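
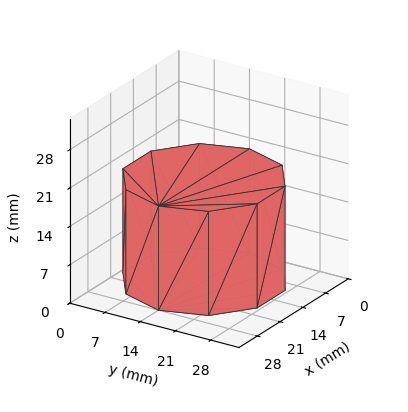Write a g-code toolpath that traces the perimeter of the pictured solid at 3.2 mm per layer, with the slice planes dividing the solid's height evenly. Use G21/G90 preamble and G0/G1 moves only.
Reading the render: the shape is a regular 10-sided prism (a cylinder approximated with 10 flat sides), circumscribed radius ≈ 14 mm, height ≈ 19 mm (dimensions read to the nearest mm from the axis ticks). For the g-code, the solid's height is divided into equal slices at the stated Δz and each level perimeter traced with G1 moves after a G0 lift.

; perimeter-only toolpath
G21 ; units = mm
G90 ; absolute positioning
G28 ; home
; layer 1
G0 Z3.2
G0 X28.0 Y14.0
G1 X25.3 Y22.2
G1 X18.3 Y27.3
G1 X9.7 Y27.3
G1 X2.7 Y22.2
G1 X0.0 Y14.0
G1 X2.7 Y5.8
G1 X9.7 Y0.7
G1 X18.3 Y0.7
G1 X25.3 Y5.8
G1 X28.0 Y14.0
; layer 2
G0 Z6.3
G0 X28.0 Y14.0
G1 X25.3 Y22.2
G1 X18.3 Y27.3
G1 X9.7 Y27.3
G1 X2.7 Y22.2
G1 X0.0 Y14.0
G1 X2.7 Y5.8
G1 X9.7 Y0.7
G1 X18.3 Y0.7
G1 X25.3 Y5.8
G1 X28.0 Y14.0
; layer 3
G0 Z9.5
G0 X28.0 Y14.0
G1 X25.3 Y22.2
G1 X18.3 Y27.3
G1 X9.7 Y27.3
G1 X2.7 Y22.2
G1 X0.0 Y14.0
G1 X2.7 Y5.8
G1 X9.7 Y0.7
G1 X18.3 Y0.7
G1 X25.3 Y5.8
G1 X28.0 Y14.0
; layer 4
G0 Z12.7
G0 X28.0 Y14.0
G1 X25.3 Y22.2
G1 X18.3 Y27.3
G1 X9.7 Y27.3
G1 X2.7 Y22.2
G1 X0.0 Y14.0
G1 X2.7 Y5.8
G1 X9.7 Y0.7
G1 X18.3 Y0.7
G1 X25.3 Y5.8
G1 X28.0 Y14.0
; layer 5
G0 Z15.8
G0 X28.0 Y14.0
G1 X25.3 Y22.2
G1 X18.3 Y27.3
G1 X9.7 Y27.3
G1 X2.7 Y22.2
G1 X0.0 Y14.0
G1 X2.7 Y5.8
G1 X9.7 Y0.7
G1 X18.3 Y0.7
G1 X25.3 Y5.8
G1 X28.0 Y14.0
; layer 6
G0 Z19.0
G0 X28.0 Y14.0
G1 X25.3 Y22.2
G1 X18.3 Y27.3
G1 X9.7 Y27.3
G1 X2.7 Y22.2
G1 X0.0 Y14.0
G1 X2.7 Y5.8
G1 X9.7 Y0.7
G1 X18.3 Y0.7
G1 X25.3 Y5.8
G1 X28.0 Y14.0
M2 ; end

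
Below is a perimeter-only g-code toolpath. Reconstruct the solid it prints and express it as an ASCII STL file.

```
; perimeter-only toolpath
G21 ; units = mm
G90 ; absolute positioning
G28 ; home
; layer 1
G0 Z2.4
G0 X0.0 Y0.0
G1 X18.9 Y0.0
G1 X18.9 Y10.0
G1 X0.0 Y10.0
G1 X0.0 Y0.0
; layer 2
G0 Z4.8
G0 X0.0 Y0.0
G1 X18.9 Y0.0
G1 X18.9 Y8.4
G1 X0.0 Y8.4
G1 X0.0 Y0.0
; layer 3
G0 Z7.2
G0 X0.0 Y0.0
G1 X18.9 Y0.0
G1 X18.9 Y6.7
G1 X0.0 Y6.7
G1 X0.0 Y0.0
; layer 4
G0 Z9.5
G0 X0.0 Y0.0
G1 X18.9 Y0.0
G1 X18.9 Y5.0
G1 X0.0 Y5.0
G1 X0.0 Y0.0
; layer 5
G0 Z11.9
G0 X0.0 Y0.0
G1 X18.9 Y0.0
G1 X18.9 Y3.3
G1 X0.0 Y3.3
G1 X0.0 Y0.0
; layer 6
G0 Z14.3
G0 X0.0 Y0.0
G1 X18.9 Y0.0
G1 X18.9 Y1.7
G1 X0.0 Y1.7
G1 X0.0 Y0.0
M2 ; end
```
solid part
  facet normal 0.0000 0.0000 -1.0000
    outer loop
      vertex 18.9 11.7 0.0
      vertex 18.9 0.0 0.0
      vertex 0.0 0.0 0.0
    endloop
  endfacet
  facet normal 0.0000 0.0000 -1.0000
    outer loop
      vertex 0.0 11.7 0.0
      vertex 18.9 11.7 0.0
      vertex 0.0 0.0 0.0
    endloop
  endfacet
  facet normal 0.0000 -1.0000 0.0000
    outer loop
      vertex 0.0 0.0 0.0
      vertex 18.9 0.0 0.0
      vertex 18.9 0.0 16.7
    endloop
  endfacet
  facet normal 0.0000 -1.0000 0.0000
    outer loop
      vertex 0.0 0.0 0.0
      vertex 18.9 0.0 16.7
      vertex 0.0 0.0 16.7
    endloop
  endfacet
  facet normal 0.0000 0.8190 0.5738
    outer loop
      vertex 0.0 0.0 16.7
      vertex 18.9 0.0 16.7
      vertex 18.9 11.7 0.0
    endloop
  endfacet
  facet normal 0.0000 0.8190 0.5738
    outer loop
      vertex 0.0 0.0 16.7
      vertex 18.9 11.7 0.0
      vertex 0.0 11.7 0.0
    endloop
  endfacet
  facet normal -1.0000 0.0000 0.0000
    outer loop
      vertex 0.0 0.0 16.7
      vertex 0.0 11.7 0.0
      vertex 0.0 0.0 0.0
    endloop
  endfacet
  facet normal 1.0000 0.0000 0.0000
    outer loop
      vertex 18.9 0.0 0.0
      vertex 18.9 11.7 0.0
      vertex 18.9 0.0 16.7
    endloop
  endfacet
endsolid part

The G0 Z moves step by Δz≈2.4 mm. The G1 loops shrink linearly with z, so the solid tapers from its base footprint up to z≈16.7. Closing with a flat bottom cap and the tapered top and triangulating gives 8 facets — a wedge (ramp): 18.9 × 11.7 mm base, rising to 16.7 mm along the y=0 edge and sloping linearly to z=0 at y=11.7.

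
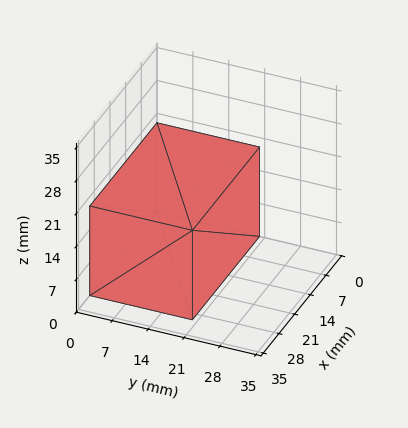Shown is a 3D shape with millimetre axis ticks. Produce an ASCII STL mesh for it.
Reading the render: the shape is a rectangular box, roughly 30 × 20 mm footprint and 19 mm tall (dimensions read to the nearest mm from the axis ticks). For the STL, each face is triangulated and given an outward normal.

solid part
  facet normal 0.0000 0.0000 -1.0000
    outer loop
      vertex 30.00 20.00 0.00
      vertex 30.00 0.00 0.00
      vertex 0.00 0.00 0.00
    endloop
  endfacet
  facet normal 0.0000 0.0000 -1.0000
    outer loop
      vertex 0.00 20.00 0.00
      vertex 30.00 20.00 0.00
      vertex 0.00 0.00 0.00
    endloop
  endfacet
  facet normal 0.0000 0.0000 1.0000
    outer loop
      vertex 0.00 0.00 19.00
      vertex 30.00 0.00 19.00
      vertex 30.00 20.00 19.00
    endloop
  endfacet
  facet normal 0.0000 0.0000 1.0000
    outer loop
      vertex 0.00 0.00 19.00
      vertex 30.00 20.00 19.00
      vertex 0.00 20.00 19.00
    endloop
  endfacet
  facet normal 0.0000 -1.0000 0.0000
    outer loop
      vertex 0.00 0.00 0.00
      vertex 30.00 0.00 0.00
      vertex 30.00 0.00 19.00
    endloop
  endfacet
  facet normal 0.0000 -1.0000 0.0000
    outer loop
      vertex 0.00 0.00 0.00
      vertex 30.00 0.00 19.00
      vertex 0.00 0.00 19.00
    endloop
  endfacet
  facet normal 0.0000 1.0000 0.0000
    outer loop
      vertex 30.00 20.00 19.00
      vertex 30.00 20.00 0.00
      vertex 0.00 20.00 0.00
    endloop
  endfacet
  facet normal 0.0000 1.0000 0.0000
    outer loop
      vertex 0.00 20.00 19.00
      vertex 30.00 20.00 19.00
      vertex 0.00 20.00 0.00
    endloop
  endfacet
  facet normal -1.0000 0.0000 0.0000
    outer loop
      vertex 0.00 20.00 19.00
      vertex 0.00 20.00 0.00
      vertex 0.00 0.00 0.00
    endloop
  endfacet
  facet normal -1.0000 0.0000 0.0000
    outer loop
      vertex 0.00 0.00 19.00
      vertex 0.00 20.00 19.00
      vertex 0.00 0.00 0.00
    endloop
  endfacet
  facet normal 1.0000 0.0000 0.0000
    outer loop
      vertex 30.00 0.00 0.00
      vertex 30.00 20.00 0.00
      vertex 30.00 20.00 19.00
    endloop
  endfacet
  facet normal 1.0000 0.0000 0.0000
    outer loop
      vertex 30.00 0.00 0.00
      vertex 30.00 20.00 19.00
      vertex 30.00 0.00 19.00
    endloop
  endfacet
endsolid part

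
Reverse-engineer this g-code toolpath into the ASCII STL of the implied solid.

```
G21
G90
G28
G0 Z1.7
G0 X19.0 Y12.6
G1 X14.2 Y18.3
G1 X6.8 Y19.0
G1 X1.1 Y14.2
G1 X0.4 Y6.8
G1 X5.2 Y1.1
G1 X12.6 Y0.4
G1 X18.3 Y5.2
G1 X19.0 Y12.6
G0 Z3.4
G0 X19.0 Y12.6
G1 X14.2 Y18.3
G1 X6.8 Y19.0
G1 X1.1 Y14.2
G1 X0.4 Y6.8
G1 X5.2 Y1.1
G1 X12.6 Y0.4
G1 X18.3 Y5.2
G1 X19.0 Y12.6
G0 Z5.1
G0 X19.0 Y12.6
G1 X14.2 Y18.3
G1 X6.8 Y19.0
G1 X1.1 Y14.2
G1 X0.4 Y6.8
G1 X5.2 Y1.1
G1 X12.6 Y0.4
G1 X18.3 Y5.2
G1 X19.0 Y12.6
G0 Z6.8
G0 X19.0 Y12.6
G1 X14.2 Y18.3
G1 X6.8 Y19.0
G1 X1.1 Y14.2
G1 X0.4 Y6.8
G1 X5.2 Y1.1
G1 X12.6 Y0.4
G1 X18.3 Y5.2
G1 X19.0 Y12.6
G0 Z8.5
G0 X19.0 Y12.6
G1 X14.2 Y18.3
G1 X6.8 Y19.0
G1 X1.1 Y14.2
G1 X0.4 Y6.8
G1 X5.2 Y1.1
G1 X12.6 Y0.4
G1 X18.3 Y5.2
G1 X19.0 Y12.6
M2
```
solid part
  facet normal 0.0000 0.0000 -1.0000
    outer loop
      vertex 6.8 19.0 0.0
      vertex 14.2 18.3 0.0
      vertex 19.0 12.6 0.0
    endloop
  endfacet
  facet normal 0.0000 0.0000 -1.0000
    outer loop
      vertex 1.1 14.2 0.0
      vertex 6.8 19.0 0.0
      vertex 19.0 12.6 0.0
    endloop
  endfacet
  facet normal 0.0000 0.0000 -1.0000
    outer loop
      vertex 0.4 6.8 0.0
      vertex 1.1 14.2 0.0
      vertex 19.0 12.6 0.0
    endloop
  endfacet
  facet normal 0.0000 0.0000 -1.0000
    outer loop
      vertex 5.2 1.1 0.0
      vertex 0.4 6.8 0.0
      vertex 19.0 12.6 0.0
    endloop
  endfacet
  facet normal 0.0000 0.0000 -1.0000
    outer loop
      vertex 12.6 0.4 0.0
      vertex 5.2 1.1 0.0
      vertex 19.0 12.6 0.0
    endloop
  endfacet
  facet normal 0.0000 0.0000 -1.0000
    outer loop
      vertex 18.3 5.2 0.0
      vertex 12.6 0.4 0.0
      vertex 19.0 12.6 0.0
    endloop
  endfacet
  facet normal 0.0000 0.0000 1.0000
    outer loop
      vertex 19.0 12.6 8.5
      vertex 14.2 18.3 8.5
      vertex 6.8 19.0 8.5
    endloop
  endfacet
  facet normal 0.0000 0.0000 1.0000
    outer loop
      vertex 19.0 12.6 8.5
      vertex 6.8 19.0 8.5
      vertex 1.1 14.2 8.5
    endloop
  endfacet
  facet normal 0.0000 0.0000 1.0000
    outer loop
      vertex 19.0 12.6 8.5
      vertex 1.1 14.2 8.5
      vertex 0.4 6.8 8.5
    endloop
  endfacet
  facet normal 0.0000 0.0000 1.0000
    outer loop
      vertex 19.0 12.6 8.5
      vertex 0.4 6.8 8.5
      vertex 5.2 1.1 8.5
    endloop
  endfacet
  facet normal 0.0000 0.0000 1.0000
    outer loop
      vertex 19.0 12.6 8.5
      vertex 5.2 1.1 8.5
      vertex 12.6 0.4 8.5
    endloop
  endfacet
  facet normal 0.0000 0.0000 1.0000
    outer loop
      vertex 19.0 12.6 8.5
      vertex 12.6 0.4 8.5
      vertex 18.3 5.2 8.5
    endloop
  endfacet
  facet normal 0.7649 0.6441 0.0000
    outer loop
      vertex 19.0 12.6 0.0
      vertex 14.2 18.3 0.0
      vertex 14.2 18.3 8.5
    endloop
  endfacet
  facet normal 0.7649 0.6441 0.0000
    outer loop
      vertex 19.0 12.6 0.0
      vertex 14.2 18.3 8.5
      vertex 19.0 12.6 8.5
    endloop
  endfacet
  facet normal 0.0942 0.9956 0.0000
    outer loop
      vertex 14.2 18.3 0.0
      vertex 6.8 19.0 0.0
      vertex 6.8 19.0 8.5
    endloop
  endfacet
  facet normal 0.0942 0.9956 0.0000
    outer loop
      vertex 14.2 18.3 0.0
      vertex 6.8 19.0 8.5
      vertex 14.2 18.3 8.5
    endloop
  endfacet
  facet normal -0.6441 0.7649 0.0000
    outer loop
      vertex 6.8 19.0 0.0
      vertex 1.1 14.2 0.0
      vertex 1.1 14.2 8.5
    endloop
  endfacet
  facet normal -0.6441 0.7649 0.0000
    outer loop
      vertex 6.8 19.0 0.0
      vertex 1.1 14.2 8.5
      vertex 6.8 19.0 8.5
    endloop
  endfacet
  facet normal -0.9956 0.0942 0.0000
    outer loop
      vertex 1.1 14.2 0.0
      vertex 0.4 6.8 0.0
      vertex 0.4 6.8 8.5
    endloop
  endfacet
  facet normal -0.9956 0.0942 0.0000
    outer loop
      vertex 1.1 14.2 0.0
      vertex 0.4 6.8 8.5
      vertex 1.1 14.2 8.5
    endloop
  endfacet
  facet normal -0.7649 -0.6441 0.0000
    outer loop
      vertex 0.4 6.8 0.0
      vertex 5.2 1.1 0.0
      vertex 5.2 1.1 8.5
    endloop
  endfacet
  facet normal -0.7649 -0.6441 0.0000
    outer loop
      vertex 0.4 6.8 0.0
      vertex 5.2 1.1 8.5
      vertex 0.4 6.8 8.5
    endloop
  endfacet
  facet normal -0.0942 -0.9956 0.0000
    outer loop
      vertex 5.2 1.1 0.0
      vertex 12.6 0.4 0.0
      vertex 12.6 0.4 8.5
    endloop
  endfacet
  facet normal -0.0942 -0.9956 0.0000
    outer loop
      vertex 5.2 1.1 0.0
      vertex 12.6 0.4 8.5
      vertex 5.2 1.1 8.5
    endloop
  endfacet
  facet normal 0.6441 -0.7649 0.0000
    outer loop
      vertex 12.6 0.4 0.0
      vertex 18.3 5.2 0.0
      vertex 18.3 5.2 8.5
    endloop
  endfacet
  facet normal 0.6441 -0.7649 0.0000
    outer loop
      vertex 12.6 0.4 0.0
      vertex 18.3 5.2 8.5
      vertex 12.6 0.4 8.5
    endloop
  endfacet
  facet normal 0.9956 -0.0942 0.0000
    outer loop
      vertex 18.3 5.2 0.0
      vertex 19.0 12.6 0.0
      vertex 19.0 12.6 8.5
    endloop
  endfacet
  facet normal 0.9956 -0.0942 0.0000
    outer loop
      vertex 18.3 5.2 0.0
      vertex 19.0 12.6 8.5
      vertex 18.3 5.2 8.5
    endloop
  endfacet
endsolid part

The G0 Z moves step by Δz≈1.7 mm. Every layer's G1 loop is the same polygon, so the solid is a straight extrusion of it from z=0 to z≈8.5. Closing with flat bottom and top caps and triangulating gives 28 facets — a regular 8-sided prism (a cylinder approximated with 8 flat sides), circumscribed radius ≈ 9.7 mm, height ≈ 8.5 mm.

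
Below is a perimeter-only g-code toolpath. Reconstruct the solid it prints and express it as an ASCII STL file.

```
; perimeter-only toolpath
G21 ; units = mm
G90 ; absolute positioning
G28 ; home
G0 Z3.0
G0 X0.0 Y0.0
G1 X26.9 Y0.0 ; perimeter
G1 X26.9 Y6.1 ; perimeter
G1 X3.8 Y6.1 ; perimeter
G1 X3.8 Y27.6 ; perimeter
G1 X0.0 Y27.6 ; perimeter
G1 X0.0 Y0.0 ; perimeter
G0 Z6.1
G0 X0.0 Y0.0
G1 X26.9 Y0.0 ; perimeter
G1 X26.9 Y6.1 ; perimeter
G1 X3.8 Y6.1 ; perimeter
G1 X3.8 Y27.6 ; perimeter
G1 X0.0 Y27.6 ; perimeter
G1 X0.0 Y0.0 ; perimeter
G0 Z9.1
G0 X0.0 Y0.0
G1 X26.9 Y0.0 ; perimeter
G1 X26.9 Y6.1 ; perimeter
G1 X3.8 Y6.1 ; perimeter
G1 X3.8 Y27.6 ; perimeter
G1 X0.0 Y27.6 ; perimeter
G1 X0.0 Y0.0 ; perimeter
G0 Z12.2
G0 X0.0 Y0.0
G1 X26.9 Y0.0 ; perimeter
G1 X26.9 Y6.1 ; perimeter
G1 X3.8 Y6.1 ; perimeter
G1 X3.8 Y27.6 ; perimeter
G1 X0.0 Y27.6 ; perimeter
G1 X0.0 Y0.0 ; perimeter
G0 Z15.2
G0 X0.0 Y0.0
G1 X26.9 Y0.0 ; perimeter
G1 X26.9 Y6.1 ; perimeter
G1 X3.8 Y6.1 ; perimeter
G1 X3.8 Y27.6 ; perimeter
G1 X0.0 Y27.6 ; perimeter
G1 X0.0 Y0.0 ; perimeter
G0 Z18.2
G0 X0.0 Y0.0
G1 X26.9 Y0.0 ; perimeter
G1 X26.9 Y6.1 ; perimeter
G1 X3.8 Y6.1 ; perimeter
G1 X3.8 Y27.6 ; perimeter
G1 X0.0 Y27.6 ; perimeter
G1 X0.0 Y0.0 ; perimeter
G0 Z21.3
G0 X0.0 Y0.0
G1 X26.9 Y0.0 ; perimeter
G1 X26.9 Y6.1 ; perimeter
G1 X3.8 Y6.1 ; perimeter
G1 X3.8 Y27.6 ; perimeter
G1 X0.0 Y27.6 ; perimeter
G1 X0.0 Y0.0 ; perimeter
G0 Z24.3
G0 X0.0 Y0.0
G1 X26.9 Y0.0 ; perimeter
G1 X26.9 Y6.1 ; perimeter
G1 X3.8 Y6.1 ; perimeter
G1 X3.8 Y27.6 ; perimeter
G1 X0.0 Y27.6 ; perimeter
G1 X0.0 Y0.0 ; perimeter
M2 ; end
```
solid part
  facet normal 0.0000 0.0000 -1.0000
    outer loop
      vertex 26.9 6.1 0.0
      vertex 26.9 0.0 0.0
      vertex 0.0 0.0 0.0
    endloop
  endfacet
  facet normal 0.0000 0.0000 -1.0000
    outer loop
      vertex 3.8 6.1 0.0
      vertex 26.9 6.1 0.0
      vertex 0.0 0.0 0.0
    endloop
  endfacet
  facet normal 0.0000 0.0000 -1.0000
    outer loop
      vertex 3.8 27.6 0.0
      vertex 3.8 6.1 0.0
      vertex 0.0 0.0 0.0
    endloop
  endfacet
  facet normal 0.0000 0.0000 -1.0000
    outer loop
      vertex 0.0 27.6 0.0
      vertex 3.8 27.6 0.0
      vertex 0.0 0.0 0.0
    endloop
  endfacet
  facet normal 0.0000 0.0000 1.0000
    outer loop
      vertex 0.0 0.0 24.3
      vertex 26.9 0.0 24.3
      vertex 26.9 6.1 24.3
    endloop
  endfacet
  facet normal 0.0000 0.0000 1.0000
    outer loop
      vertex 0.0 0.0 24.3
      vertex 26.9 6.1 24.3
      vertex 3.8 6.1 24.3
    endloop
  endfacet
  facet normal 0.0000 0.0000 1.0000
    outer loop
      vertex 0.0 0.0 24.3
      vertex 3.8 6.1 24.3
      vertex 3.8 27.6 24.3
    endloop
  endfacet
  facet normal 0.0000 0.0000 1.0000
    outer loop
      vertex 0.0 0.0 24.3
      vertex 3.8 27.6 24.3
      vertex 0.0 27.6 24.3
    endloop
  endfacet
  facet normal 0.0000 -1.0000 0.0000
    outer loop
      vertex 0.0 0.0 0.0
      vertex 26.9 0.0 0.0
      vertex 26.9 0.0 24.3
    endloop
  endfacet
  facet normal 0.0000 -1.0000 0.0000
    outer loop
      vertex 0.0 0.0 0.0
      vertex 26.9 0.0 24.3
      vertex 0.0 0.0 24.3
    endloop
  endfacet
  facet normal 1.0000 0.0000 0.0000
    outer loop
      vertex 26.9 0.0 0.0
      vertex 26.9 6.1 0.0
      vertex 26.9 6.1 24.3
    endloop
  endfacet
  facet normal 1.0000 0.0000 0.0000
    outer loop
      vertex 26.9 0.0 0.0
      vertex 26.9 6.1 24.3
      vertex 26.9 0.0 24.3
    endloop
  endfacet
  facet normal 0.0000 1.0000 0.0000
    outer loop
      vertex 26.9 6.1 0.0
      vertex 3.8 6.1 0.0
      vertex 3.8 6.1 24.3
    endloop
  endfacet
  facet normal 0.0000 1.0000 0.0000
    outer loop
      vertex 26.9 6.1 0.0
      vertex 3.8 6.1 24.3
      vertex 26.9 6.1 24.3
    endloop
  endfacet
  facet normal 1.0000 0.0000 0.0000
    outer loop
      vertex 3.8 6.1 0.0
      vertex 3.8 27.6 0.0
      vertex 3.8 27.6 24.3
    endloop
  endfacet
  facet normal 1.0000 0.0000 0.0000
    outer loop
      vertex 3.8 6.1 0.0
      vertex 3.8 27.6 24.3
      vertex 3.8 6.1 24.3
    endloop
  endfacet
  facet normal 0.0000 1.0000 0.0000
    outer loop
      vertex 3.8 27.6 0.0
      vertex 0.0 27.6 0.0
      vertex 0.0 27.6 24.3
    endloop
  endfacet
  facet normal 0.0000 1.0000 0.0000
    outer loop
      vertex 3.8 27.6 0.0
      vertex 0.0 27.6 24.3
      vertex 3.8 27.6 24.3
    endloop
  endfacet
  facet normal -1.0000 0.0000 0.0000
    outer loop
      vertex 0.0 27.6 0.0
      vertex 0.0 0.0 0.0
      vertex 0.0 0.0 24.3
    endloop
  endfacet
  facet normal -1.0000 0.0000 0.0000
    outer loop
      vertex 0.0 27.6 0.0
      vertex 0.0 0.0 24.3
      vertex 0.0 27.6 24.3
    endloop
  endfacet
endsolid part

The G0 Z moves step by Δz≈3.0 mm. Every layer's G1 loop is the same polygon, so the solid is a straight extrusion of it from z=0 to z≈24.3. Closing with flat bottom and top caps and triangulating gives 20 facets — an L-shaped prism: outer 26.9 × 27.6 mm, arm thicknesses ≈ 6.1 mm (horizontal) and 3.8 mm (vertical), extruded 24.3 mm in z.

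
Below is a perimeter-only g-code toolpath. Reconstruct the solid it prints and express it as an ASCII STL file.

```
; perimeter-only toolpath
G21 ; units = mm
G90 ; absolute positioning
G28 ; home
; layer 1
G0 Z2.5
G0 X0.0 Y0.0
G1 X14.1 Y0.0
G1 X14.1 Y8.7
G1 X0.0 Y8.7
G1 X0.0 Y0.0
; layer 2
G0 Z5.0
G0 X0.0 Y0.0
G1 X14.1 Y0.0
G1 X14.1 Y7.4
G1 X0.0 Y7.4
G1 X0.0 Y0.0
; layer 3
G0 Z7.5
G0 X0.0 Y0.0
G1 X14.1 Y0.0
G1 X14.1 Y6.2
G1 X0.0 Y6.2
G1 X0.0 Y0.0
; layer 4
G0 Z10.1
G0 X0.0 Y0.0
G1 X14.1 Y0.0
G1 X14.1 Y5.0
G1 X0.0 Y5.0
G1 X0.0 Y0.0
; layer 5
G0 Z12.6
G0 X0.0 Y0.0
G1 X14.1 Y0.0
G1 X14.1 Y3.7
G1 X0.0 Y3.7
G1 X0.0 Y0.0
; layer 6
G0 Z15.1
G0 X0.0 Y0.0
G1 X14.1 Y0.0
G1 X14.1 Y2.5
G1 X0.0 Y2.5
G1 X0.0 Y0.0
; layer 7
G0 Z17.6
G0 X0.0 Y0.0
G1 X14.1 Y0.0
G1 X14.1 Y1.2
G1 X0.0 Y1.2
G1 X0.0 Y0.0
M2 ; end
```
solid part
  facet normal 0.0000 0.0000 -1.0000
    outer loop
      vertex 14.1 9.9 0.0
      vertex 14.1 0.0 0.0
      vertex 0.0 0.0 0.0
    endloop
  endfacet
  facet normal 0.0000 0.0000 -1.0000
    outer loop
      vertex 0.0 9.9 0.0
      vertex 14.1 9.9 0.0
      vertex 0.0 0.0 0.0
    endloop
  endfacet
  facet normal 0.0000 -1.0000 0.0000
    outer loop
      vertex 0.0 0.0 0.0
      vertex 14.1 0.0 0.0
      vertex 14.1 0.0 20.1
    endloop
  endfacet
  facet normal 0.0000 -1.0000 0.0000
    outer loop
      vertex 0.0 0.0 0.0
      vertex 14.1 0.0 20.1
      vertex 0.0 0.0 20.1
    endloop
  endfacet
  facet normal 0.0000 0.8971 0.4418
    outer loop
      vertex 0.0 0.0 20.1
      vertex 14.1 0.0 20.1
      vertex 14.1 9.9 0.0
    endloop
  endfacet
  facet normal 0.0000 0.8971 0.4418
    outer loop
      vertex 0.0 0.0 20.1
      vertex 14.1 9.9 0.0
      vertex 0.0 9.9 0.0
    endloop
  endfacet
  facet normal -1.0000 0.0000 0.0000
    outer loop
      vertex 0.0 0.0 20.1
      vertex 0.0 9.9 0.0
      vertex 0.0 0.0 0.0
    endloop
  endfacet
  facet normal 1.0000 0.0000 0.0000
    outer loop
      vertex 14.1 0.0 0.0
      vertex 14.1 9.9 0.0
      vertex 14.1 0.0 20.1
    endloop
  endfacet
endsolid part

The G0 Z moves step by Δz≈2.5 mm. The G1 loops shrink linearly with z, so the solid tapers from its base footprint up to z≈20.1. Closing with a flat bottom cap and the tapered top and triangulating gives 8 facets — a wedge (ramp): 14.1 × 9.9 mm base, rising to 20.1 mm along the y=0 edge and sloping linearly to z=0 at y=9.9.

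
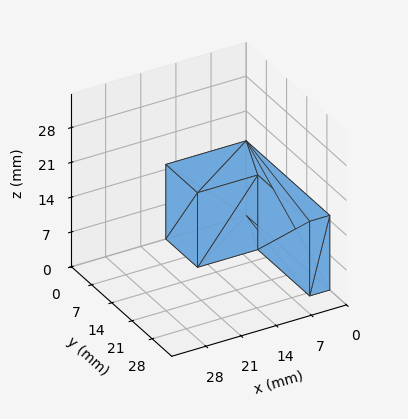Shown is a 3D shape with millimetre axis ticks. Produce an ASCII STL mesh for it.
Reading the render: the shape is an L-shaped prism: outer 16 × 29 mm, arm thicknesses ≈ 11 mm (horizontal) and 4 mm (vertical), extruded 15 mm in z (dimensions read to the nearest mm from the axis ticks). For the STL, each face is triangulated and given an outward normal.

solid part
  facet normal 0.0000 0.0000 -1.0000
    outer loop
      vertex 16.0 11.0 0.0
      vertex 16.0 0.0 0.0
      vertex 0.0 0.0 0.0
    endloop
  endfacet
  facet normal 0.0000 0.0000 -1.0000
    outer loop
      vertex 4.0 11.0 0.0
      vertex 16.0 11.0 0.0
      vertex 0.0 0.0 0.0
    endloop
  endfacet
  facet normal 0.0000 0.0000 -1.0000
    outer loop
      vertex 4.0 29.0 0.0
      vertex 4.0 11.0 0.0
      vertex 0.0 0.0 0.0
    endloop
  endfacet
  facet normal 0.0000 0.0000 -1.0000
    outer loop
      vertex 0.0 29.0 0.0
      vertex 4.0 29.0 0.0
      vertex 0.0 0.0 0.0
    endloop
  endfacet
  facet normal 0.0000 0.0000 1.0000
    outer loop
      vertex 0.0 0.0 15.0
      vertex 16.0 0.0 15.0
      vertex 16.0 11.0 15.0
    endloop
  endfacet
  facet normal 0.0000 0.0000 1.0000
    outer loop
      vertex 0.0 0.0 15.0
      vertex 16.0 11.0 15.0
      vertex 4.0 11.0 15.0
    endloop
  endfacet
  facet normal 0.0000 0.0000 1.0000
    outer loop
      vertex 0.0 0.0 15.0
      vertex 4.0 11.0 15.0
      vertex 4.0 29.0 15.0
    endloop
  endfacet
  facet normal 0.0000 0.0000 1.0000
    outer loop
      vertex 0.0 0.0 15.0
      vertex 4.0 29.0 15.0
      vertex 0.0 29.0 15.0
    endloop
  endfacet
  facet normal 0.0000 -1.0000 0.0000
    outer loop
      vertex 0.0 0.0 0.0
      vertex 16.0 0.0 0.0
      vertex 16.0 0.0 15.0
    endloop
  endfacet
  facet normal 0.0000 -1.0000 0.0000
    outer loop
      vertex 0.0 0.0 0.0
      vertex 16.0 0.0 15.0
      vertex 0.0 0.0 15.0
    endloop
  endfacet
  facet normal 1.0000 0.0000 0.0000
    outer loop
      vertex 16.0 0.0 0.0
      vertex 16.0 11.0 0.0
      vertex 16.0 11.0 15.0
    endloop
  endfacet
  facet normal 1.0000 0.0000 0.0000
    outer loop
      vertex 16.0 0.0 0.0
      vertex 16.0 11.0 15.0
      vertex 16.0 0.0 15.0
    endloop
  endfacet
  facet normal 0.0000 1.0000 0.0000
    outer loop
      vertex 16.0 11.0 0.0
      vertex 4.0 11.0 0.0
      vertex 4.0 11.0 15.0
    endloop
  endfacet
  facet normal 0.0000 1.0000 0.0000
    outer loop
      vertex 16.0 11.0 0.0
      vertex 4.0 11.0 15.0
      vertex 16.0 11.0 15.0
    endloop
  endfacet
  facet normal 1.0000 0.0000 0.0000
    outer loop
      vertex 4.0 11.0 0.0
      vertex 4.0 29.0 0.0
      vertex 4.0 29.0 15.0
    endloop
  endfacet
  facet normal 1.0000 0.0000 0.0000
    outer loop
      vertex 4.0 11.0 0.0
      vertex 4.0 29.0 15.0
      vertex 4.0 11.0 15.0
    endloop
  endfacet
  facet normal 0.0000 1.0000 0.0000
    outer loop
      vertex 4.0 29.0 0.0
      vertex 0.0 29.0 0.0
      vertex 0.0 29.0 15.0
    endloop
  endfacet
  facet normal 0.0000 1.0000 0.0000
    outer loop
      vertex 4.0 29.0 0.0
      vertex 0.0 29.0 15.0
      vertex 4.0 29.0 15.0
    endloop
  endfacet
  facet normal -1.0000 0.0000 0.0000
    outer loop
      vertex 0.0 29.0 0.0
      vertex 0.0 0.0 0.0
      vertex 0.0 0.0 15.0
    endloop
  endfacet
  facet normal -1.0000 0.0000 0.0000
    outer loop
      vertex 0.0 29.0 0.0
      vertex 0.0 0.0 15.0
      vertex 0.0 29.0 15.0
    endloop
  endfacet
endsolid part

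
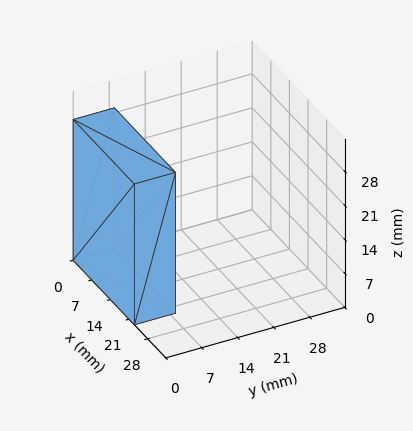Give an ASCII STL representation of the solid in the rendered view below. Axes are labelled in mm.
Reading the render: the shape is a rectangular box, roughly 23 × 8 mm footprint and 29 mm tall (dimensions read to the nearest mm from the axis ticks). For the STL, each face is triangulated and given an outward normal.

solid part
  facet normal 0.0000 0.0000 -1.0000
    outer loop
      vertex 23.00 8.00 0.00
      vertex 23.00 0.00 0.00
      vertex 0.00 0.00 0.00
    endloop
  endfacet
  facet normal 0.0000 0.0000 -1.0000
    outer loop
      vertex 0.00 8.00 0.00
      vertex 23.00 8.00 0.00
      vertex 0.00 0.00 0.00
    endloop
  endfacet
  facet normal 0.0000 0.0000 1.0000
    outer loop
      vertex 0.00 0.00 29.00
      vertex 23.00 0.00 29.00
      vertex 23.00 8.00 29.00
    endloop
  endfacet
  facet normal 0.0000 0.0000 1.0000
    outer loop
      vertex 0.00 0.00 29.00
      vertex 23.00 8.00 29.00
      vertex 0.00 8.00 29.00
    endloop
  endfacet
  facet normal 0.0000 -1.0000 0.0000
    outer loop
      vertex 0.00 0.00 0.00
      vertex 23.00 0.00 0.00
      vertex 23.00 0.00 29.00
    endloop
  endfacet
  facet normal 0.0000 -1.0000 0.0000
    outer loop
      vertex 0.00 0.00 0.00
      vertex 23.00 0.00 29.00
      vertex 0.00 0.00 29.00
    endloop
  endfacet
  facet normal 0.0000 1.0000 0.0000
    outer loop
      vertex 23.00 8.00 29.00
      vertex 23.00 8.00 0.00
      vertex 0.00 8.00 0.00
    endloop
  endfacet
  facet normal 0.0000 1.0000 0.0000
    outer loop
      vertex 0.00 8.00 29.00
      vertex 23.00 8.00 29.00
      vertex 0.00 8.00 0.00
    endloop
  endfacet
  facet normal -1.0000 0.0000 0.0000
    outer loop
      vertex 0.00 8.00 29.00
      vertex 0.00 8.00 0.00
      vertex 0.00 0.00 0.00
    endloop
  endfacet
  facet normal -1.0000 0.0000 0.0000
    outer loop
      vertex 0.00 0.00 29.00
      vertex 0.00 8.00 29.00
      vertex 0.00 0.00 0.00
    endloop
  endfacet
  facet normal 1.0000 0.0000 0.0000
    outer loop
      vertex 23.00 0.00 0.00
      vertex 23.00 8.00 0.00
      vertex 23.00 8.00 29.00
    endloop
  endfacet
  facet normal 1.0000 0.0000 0.0000
    outer loop
      vertex 23.00 0.00 0.00
      vertex 23.00 8.00 29.00
      vertex 23.00 0.00 29.00
    endloop
  endfacet
endsolid part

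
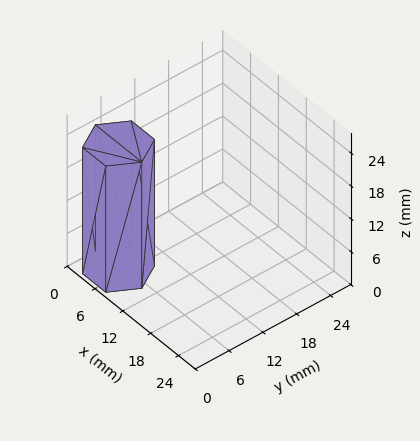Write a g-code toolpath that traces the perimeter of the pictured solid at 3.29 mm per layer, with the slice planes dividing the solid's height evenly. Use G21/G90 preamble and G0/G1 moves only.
Reading the render: the shape is a regular 6-sided prism (a cylinder approximated with 6 flat sides), circumscribed radius ≈ 5 mm, height ≈ 23 mm (dimensions read to the nearest mm from the axis ticks). For the g-code, the solid's height is divided into equal slices at the stated Δz and each level perimeter traced with G1 moves after a G0 lift.

; perimeter-only toolpath
G21 ; units = mm
G90 ; absolute positioning
G28 ; home
; layer 1
G0 Z3.29
G0 X10.00 Y5.00
G1 X7.50 Y9.33
G1 X2.50 Y9.33
G1 X0.00 Y5.00
G1 X2.50 Y0.67
G1 X7.50 Y0.67
G1 X10.00 Y5.00
; layer 2
G0 Z6.57
G0 X10.00 Y5.00
G1 X7.50 Y9.33
G1 X2.50 Y9.33
G1 X0.00 Y5.00
G1 X2.50 Y0.67
G1 X7.50 Y0.67
G1 X10.00 Y5.00
; layer 3
G0 Z9.86
G0 X10.00 Y5.00
G1 X7.50 Y9.33
G1 X2.50 Y9.33
G1 X0.00 Y5.00
G1 X2.50 Y0.67
G1 X7.50 Y0.67
G1 X10.00 Y5.00
; layer 4
G0 Z13.14
G0 X10.00 Y5.00
G1 X7.50 Y9.33
G1 X2.50 Y9.33
G1 X0.00 Y5.00
G1 X2.50 Y0.67
G1 X7.50 Y0.67
G1 X10.00 Y5.00
; layer 5
G0 Z16.43
G0 X10.00 Y5.00
G1 X7.50 Y9.33
G1 X2.50 Y9.33
G1 X0.00 Y5.00
G1 X2.50 Y0.67
G1 X7.50 Y0.67
G1 X10.00 Y5.00
; layer 6
G0 Z19.71
G0 X10.00 Y5.00
G1 X7.50 Y9.33
G1 X2.50 Y9.33
G1 X0.00 Y5.00
G1 X2.50 Y0.67
G1 X7.50 Y0.67
G1 X10.00 Y5.00
; layer 7
G0 Z23.00
G0 X10.00 Y5.00
G1 X7.50 Y9.33
G1 X2.50 Y9.33
G1 X0.00 Y5.00
G1 X2.50 Y0.67
G1 X7.50 Y0.67
G1 X10.00 Y5.00
M2 ; end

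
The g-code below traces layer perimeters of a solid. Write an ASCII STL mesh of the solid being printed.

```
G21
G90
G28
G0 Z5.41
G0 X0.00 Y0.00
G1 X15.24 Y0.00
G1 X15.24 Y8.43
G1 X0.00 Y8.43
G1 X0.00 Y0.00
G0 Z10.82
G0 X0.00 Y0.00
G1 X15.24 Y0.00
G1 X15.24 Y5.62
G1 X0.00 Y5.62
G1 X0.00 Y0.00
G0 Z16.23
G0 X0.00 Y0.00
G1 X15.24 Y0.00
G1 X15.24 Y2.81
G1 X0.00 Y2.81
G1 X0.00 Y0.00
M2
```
solid part
  facet normal 0.0000 0.0000 -1.0000
    outer loop
      vertex 15.24 11.24 0.00
      vertex 15.24 0.00 0.00
      vertex 0.00 0.00 0.00
    endloop
  endfacet
  facet normal 0.0000 0.0000 -1.0000
    outer loop
      vertex 0.00 11.24 0.00
      vertex 15.24 11.24 0.00
      vertex 0.00 0.00 0.00
    endloop
  endfacet
  facet normal 0.0000 -1.0000 0.0000
    outer loop
      vertex 0.00 0.00 0.00
      vertex 15.24 0.00 0.00
      vertex 15.24 0.00 21.64
    endloop
  endfacet
  facet normal 0.0000 -1.0000 0.0000
    outer loop
      vertex 0.00 0.00 0.00
      vertex 15.24 0.00 21.64
      vertex 0.00 0.00 21.64
    endloop
  endfacet
  facet normal 0.0000 0.8874 0.4609
    outer loop
      vertex 0.00 0.00 21.64
      vertex 15.24 0.00 21.64
      vertex 15.24 11.24 0.00
    endloop
  endfacet
  facet normal 0.0000 0.8874 0.4609
    outer loop
      vertex 0.00 0.00 21.64
      vertex 15.24 11.24 0.00
      vertex 0.00 11.24 0.00
    endloop
  endfacet
  facet normal -1.0000 0.0000 0.0000
    outer loop
      vertex 0.00 0.00 21.64
      vertex 0.00 11.24 0.00
      vertex 0.00 0.00 0.00
    endloop
  endfacet
  facet normal 1.0000 0.0000 0.0000
    outer loop
      vertex 15.24 0.00 0.00
      vertex 15.24 11.24 0.00
      vertex 15.24 0.00 21.64
    endloop
  endfacet
endsolid part

The G0 Z moves step by Δz≈5.41 mm. The G1 loops shrink linearly with z, so the solid tapers from its base footprint up to z≈21.6. Closing with a flat bottom cap and the tapered top and triangulating gives 8 facets — a wedge (ramp): 15.2 × 11.2 mm base, rising to 21.6 mm along the y=0 edge and sloping linearly to z=0 at y=11.2.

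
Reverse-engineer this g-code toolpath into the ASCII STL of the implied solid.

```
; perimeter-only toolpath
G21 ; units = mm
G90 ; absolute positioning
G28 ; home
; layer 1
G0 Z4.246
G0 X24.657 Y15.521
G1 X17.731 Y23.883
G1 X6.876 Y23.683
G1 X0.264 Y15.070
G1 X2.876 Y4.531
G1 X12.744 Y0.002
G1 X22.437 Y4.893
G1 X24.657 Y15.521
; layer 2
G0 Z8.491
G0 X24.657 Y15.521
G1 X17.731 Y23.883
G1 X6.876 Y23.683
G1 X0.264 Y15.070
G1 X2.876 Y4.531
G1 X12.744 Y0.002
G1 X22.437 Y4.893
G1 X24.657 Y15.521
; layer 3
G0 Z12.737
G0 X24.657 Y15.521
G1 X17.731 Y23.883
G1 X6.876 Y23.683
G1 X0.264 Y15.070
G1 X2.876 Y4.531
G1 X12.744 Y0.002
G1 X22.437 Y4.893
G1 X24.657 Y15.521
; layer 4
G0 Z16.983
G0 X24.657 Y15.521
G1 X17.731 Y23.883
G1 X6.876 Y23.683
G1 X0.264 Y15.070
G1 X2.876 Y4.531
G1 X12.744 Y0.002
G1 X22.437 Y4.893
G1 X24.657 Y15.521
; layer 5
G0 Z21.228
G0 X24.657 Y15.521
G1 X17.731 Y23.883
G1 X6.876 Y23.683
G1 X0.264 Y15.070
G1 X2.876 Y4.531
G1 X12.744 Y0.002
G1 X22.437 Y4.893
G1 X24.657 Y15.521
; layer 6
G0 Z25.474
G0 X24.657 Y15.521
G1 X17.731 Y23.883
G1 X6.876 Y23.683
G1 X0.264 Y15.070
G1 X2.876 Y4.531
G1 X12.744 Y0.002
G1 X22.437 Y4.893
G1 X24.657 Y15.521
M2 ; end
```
solid part
  facet normal 0.0000 0.0000 -1.0000
    outer loop
      vertex 6.876 23.683 0.000
      vertex 17.731 23.883 0.000
      vertex 24.657 15.521 0.000
    endloop
  endfacet
  facet normal 0.0000 0.0000 -1.0000
    outer loop
      vertex 0.264 15.070 0.000
      vertex 6.876 23.683 0.000
      vertex 24.657 15.521 0.000
    endloop
  endfacet
  facet normal 0.0000 0.0000 -1.0000
    outer loop
      vertex 2.876 4.531 0.000
      vertex 0.264 15.070 0.000
      vertex 24.657 15.521 0.000
    endloop
  endfacet
  facet normal 0.0000 0.0000 -1.0000
    outer loop
      vertex 12.744 0.002 0.000
      vertex 2.876 4.531 0.000
      vertex 24.657 15.521 0.000
    endloop
  endfacet
  facet normal 0.0000 0.0000 -1.0000
    outer loop
      vertex 22.437 4.893 0.000
      vertex 12.744 0.002 0.000
      vertex 24.657 15.521 0.000
    endloop
  endfacet
  facet normal 0.0000 0.0000 1.0000
    outer loop
      vertex 24.657 15.521 25.474
      vertex 17.731 23.883 25.474
      vertex 6.876 23.683 25.474
    endloop
  endfacet
  facet normal 0.0000 0.0000 1.0000
    outer loop
      vertex 24.657 15.521 25.474
      vertex 6.876 23.683 25.474
      vertex 0.264 15.070 25.474
    endloop
  endfacet
  facet normal 0.0000 0.0000 1.0000
    outer loop
      vertex 24.657 15.521 25.474
      vertex 0.264 15.070 25.474
      vertex 2.876 4.531 25.474
    endloop
  endfacet
  facet normal 0.0000 0.0000 1.0000
    outer loop
      vertex 24.657 15.521 25.474
      vertex 2.876 4.531 25.474
      vertex 12.744 0.002 25.474
    endloop
  endfacet
  facet normal 0.0000 0.0000 1.0000
    outer loop
      vertex 24.657 15.521 25.474
      vertex 12.744 0.002 25.474
      vertex 22.437 4.893 25.474
    endloop
  endfacet
  facet normal 0.7701 0.6379 0.0000
    outer loop
      vertex 24.657 15.521 0.000
      vertex 17.731 23.883 0.000
      vertex 17.731 23.883 25.474
    endloop
  endfacet
  facet normal 0.7701 0.6379 0.0000
    outer loop
      vertex 24.657 15.521 0.000
      vertex 17.731 23.883 25.474
      vertex 24.657 15.521 25.474
    endloop
  endfacet
  facet normal -0.0184 0.9998 0.0000
    outer loop
      vertex 17.731 23.883 0.000
      vertex 6.876 23.683 0.000
      vertex 6.876 23.683 25.474
    endloop
  endfacet
  facet normal -0.0184 0.9998 0.0000
    outer loop
      vertex 17.731 23.883 0.000
      vertex 6.876 23.683 25.474
      vertex 17.731 23.883 25.474
    endloop
  endfacet
  facet normal -0.7932 0.6089 0.0000
    outer loop
      vertex 6.876 23.683 0.000
      vertex 0.264 15.070 0.000
      vertex 0.264 15.070 25.474
    endloop
  endfacet
  facet normal -0.7932 0.6089 0.0000
    outer loop
      vertex 6.876 23.683 0.000
      vertex 0.264 15.070 25.474
      vertex 6.876 23.683 25.474
    endloop
  endfacet
  facet normal -0.9706 -0.2406 0.0000
    outer loop
      vertex 0.264 15.070 0.000
      vertex 2.876 4.531 0.000
      vertex 2.876 4.531 25.474
    endloop
  endfacet
  facet normal -0.9706 -0.2406 0.0000
    outer loop
      vertex 0.264 15.070 0.000
      vertex 2.876 4.531 25.474
      vertex 0.264 15.070 25.474
    endloop
  endfacet
  facet normal -0.4171 -0.9088 0.0000
    outer loop
      vertex 2.876 4.531 0.000
      vertex 12.744 0.002 0.000
      vertex 12.744 0.002 25.474
    endloop
  endfacet
  facet normal -0.4171 -0.9088 0.0000
    outer loop
      vertex 2.876 4.531 0.000
      vertex 12.744 0.002 25.474
      vertex 2.876 4.531 25.474
    endloop
  endfacet
  facet normal 0.4505 -0.8928 0.0000
    outer loop
      vertex 12.744 0.002 0.000
      vertex 22.437 4.893 0.000
      vertex 22.437 4.893 25.474
    endloop
  endfacet
  facet normal 0.4505 -0.8928 0.0000
    outer loop
      vertex 12.744 0.002 0.000
      vertex 22.437 4.893 25.474
      vertex 12.744 0.002 25.474
    endloop
  endfacet
  facet normal 0.9789 -0.2045 0.0000
    outer loop
      vertex 22.437 4.893 0.000
      vertex 24.657 15.521 0.000
      vertex 24.657 15.521 25.474
    endloop
  endfacet
  facet normal 0.9789 -0.2045 0.0000
    outer loop
      vertex 22.437 4.893 0.000
      vertex 24.657 15.521 25.474
      vertex 22.437 4.893 25.474
    endloop
  endfacet
endsolid part

The G0 Z moves step by Δz≈4.246 mm. Every layer's G1 loop is the same polygon, so the solid is a straight extrusion of it from z=0 to z≈25.5. Closing with flat bottom and top caps and triangulating gives 24 facets — a regular 7-sided prism (a cylinder approximated with 7 flat sides), circumscribed radius ≈ 12.5 mm, height ≈ 25.5 mm.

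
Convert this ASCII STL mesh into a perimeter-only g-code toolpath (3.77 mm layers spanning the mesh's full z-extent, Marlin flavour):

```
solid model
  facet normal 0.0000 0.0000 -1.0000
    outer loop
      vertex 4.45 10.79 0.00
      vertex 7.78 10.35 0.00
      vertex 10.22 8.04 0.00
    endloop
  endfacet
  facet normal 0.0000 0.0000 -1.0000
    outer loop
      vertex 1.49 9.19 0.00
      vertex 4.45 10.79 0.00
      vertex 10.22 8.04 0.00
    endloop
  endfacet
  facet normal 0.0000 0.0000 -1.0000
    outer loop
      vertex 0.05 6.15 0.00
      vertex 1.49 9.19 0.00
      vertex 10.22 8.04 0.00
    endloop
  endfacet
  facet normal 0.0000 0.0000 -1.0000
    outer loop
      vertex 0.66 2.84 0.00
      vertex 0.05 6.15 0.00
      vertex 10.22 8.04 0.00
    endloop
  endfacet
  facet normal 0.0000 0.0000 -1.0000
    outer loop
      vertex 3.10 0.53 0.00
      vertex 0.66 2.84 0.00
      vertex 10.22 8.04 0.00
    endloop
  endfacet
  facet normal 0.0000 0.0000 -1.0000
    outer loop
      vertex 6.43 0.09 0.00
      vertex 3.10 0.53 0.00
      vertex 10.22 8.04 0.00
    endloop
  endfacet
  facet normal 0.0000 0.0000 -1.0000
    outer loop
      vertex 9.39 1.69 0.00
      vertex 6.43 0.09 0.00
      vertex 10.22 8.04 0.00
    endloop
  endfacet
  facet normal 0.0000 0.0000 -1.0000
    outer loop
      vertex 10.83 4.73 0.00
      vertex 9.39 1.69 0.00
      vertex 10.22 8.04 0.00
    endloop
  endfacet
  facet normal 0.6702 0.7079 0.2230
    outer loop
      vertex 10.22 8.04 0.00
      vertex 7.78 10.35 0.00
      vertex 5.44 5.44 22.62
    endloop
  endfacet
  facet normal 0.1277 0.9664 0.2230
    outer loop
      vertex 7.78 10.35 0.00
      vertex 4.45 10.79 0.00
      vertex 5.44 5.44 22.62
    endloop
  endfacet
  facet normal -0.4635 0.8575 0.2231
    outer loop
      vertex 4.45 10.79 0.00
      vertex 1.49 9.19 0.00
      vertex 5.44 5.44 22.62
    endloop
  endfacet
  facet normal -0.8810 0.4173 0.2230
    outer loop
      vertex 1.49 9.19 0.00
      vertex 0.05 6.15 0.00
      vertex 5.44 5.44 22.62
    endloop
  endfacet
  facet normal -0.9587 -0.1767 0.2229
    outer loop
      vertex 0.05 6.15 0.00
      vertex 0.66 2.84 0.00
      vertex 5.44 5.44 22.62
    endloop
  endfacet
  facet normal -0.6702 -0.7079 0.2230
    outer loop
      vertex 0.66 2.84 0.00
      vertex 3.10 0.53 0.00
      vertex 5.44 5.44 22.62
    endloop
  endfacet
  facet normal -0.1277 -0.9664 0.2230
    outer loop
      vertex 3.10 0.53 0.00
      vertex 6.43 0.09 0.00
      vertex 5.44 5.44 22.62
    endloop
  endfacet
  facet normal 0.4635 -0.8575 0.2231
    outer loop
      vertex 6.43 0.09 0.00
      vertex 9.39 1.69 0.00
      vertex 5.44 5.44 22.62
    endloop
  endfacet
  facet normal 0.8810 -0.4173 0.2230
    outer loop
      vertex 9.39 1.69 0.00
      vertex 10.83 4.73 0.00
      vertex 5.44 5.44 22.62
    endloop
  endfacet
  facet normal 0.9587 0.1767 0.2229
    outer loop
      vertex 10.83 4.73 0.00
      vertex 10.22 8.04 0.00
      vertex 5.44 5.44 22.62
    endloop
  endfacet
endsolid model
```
; perimeter-only toolpath
G21 ; units = mm
G90 ; absolute positioning
G28 ; home
; layer 1
G0 Z3.77
G0 X9.42 Y7.61
G1 X7.39 Y9.53
G1 X4.62 Y9.90
G1 X2.15 Y8.56
G1 X0.95 Y6.03
G1 X1.46 Y3.27
G1 X3.49 Y1.35
G1 X6.26 Y0.98
G1 X8.73 Y2.31
G1 X9.93 Y4.85
G1 X9.42 Y7.61
; layer 2
G0 Z7.54
G0 X8.63 Y7.17
G1 X7.00 Y8.71
G1 X4.78 Y9.01
G1 X2.81 Y7.94
G1 X1.85 Y5.91
G1 X2.25 Y3.71
G1 X3.88 Y2.17
G1 X6.10 Y1.87
G1 X8.07 Y2.94
G1 X9.03 Y4.97
G1 X8.63 Y7.17
; layer 3
G0 Z11.31
G0 X7.83 Y6.74
G1 X6.61 Y7.89
G1 X4.95 Y8.12
G1 X3.47 Y7.31
G1 X2.75 Y5.79
G1 X3.05 Y4.14
G1 X4.27 Y2.99
G1 X5.94 Y2.77
G1 X7.42 Y3.57
G1 X8.13 Y5.09
G1 X7.83 Y6.74
; layer 4
G0 Z15.08
G0 X7.03 Y6.31
G1 X6.22 Y7.08
G1 X5.11 Y7.22
G1 X4.12 Y6.69
G1 X3.64 Y5.68
G1 X3.85 Y4.57
G1 X4.66 Y3.80
G1 X5.77 Y3.66
G1 X6.76 Y4.19
G1 X7.24 Y5.20
G1 X7.03 Y6.31
; layer 5
G0 Z18.85
G0 X6.24 Y5.87
G1 X5.83 Y6.26
G1 X5.28 Y6.33
G1 X4.78 Y6.07
G1 X4.54 Y5.56
G1 X4.64 Y5.01
G1 X5.05 Y4.62
G1 X5.61 Y4.55
G1 X6.10 Y4.82
G1 X6.34 Y5.32
G1 X6.24 Y5.87
M2 ; end

The solid is a regular 10-sided pyramid, base circumscribed radius ≈ 5.44 mm, apex at z ≈ 22.6 mm. Slicing at Δz = 3.77 mm — 6 equal slices spanning the solid's height, so layer i sits at z = i·h/6 — gives 5 non-empty perimeters. Each is a 10-segment closed polygon; G0 lifts to the layer z and rapids to the start vertex, then G1 traces the edges. The cross-section shrinks linearly with z (the slice at the apex is degenerate and omitted).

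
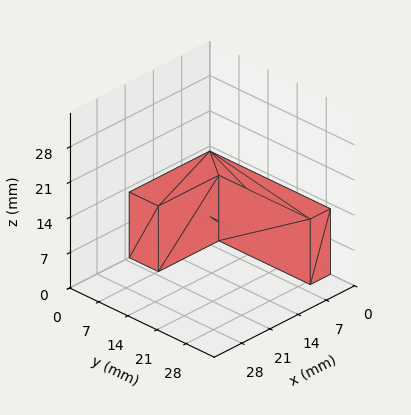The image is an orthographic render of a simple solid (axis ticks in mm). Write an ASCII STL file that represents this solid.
Reading the render: the shape is an L-shaped prism: outer 20 × 29 mm, arm thicknesses ≈ 7 mm (horizontal) and 5 mm (vertical), extruded 13 mm in z (dimensions read to the nearest mm from the axis ticks). For the STL, each face is triangulated and given an outward normal.

solid part
  facet normal 0.0000 0.0000 -1.0000
    outer loop
      vertex 20.00 7.00 0.00
      vertex 20.00 0.00 0.00
      vertex 0.00 0.00 0.00
    endloop
  endfacet
  facet normal 0.0000 0.0000 -1.0000
    outer loop
      vertex 5.00 7.00 0.00
      vertex 20.00 7.00 0.00
      vertex 0.00 0.00 0.00
    endloop
  endfacet
  facet normal 0.0000 0.0000 -1.0000
    outer loop
      vertex 5.00 29.00 0.00
      vertex 5.00 7.00 0.00
      vertex 0.00 0.00 0.00
    endloop
  endfacet
  facet normal 0.0000 0.0000 -1.0000
    outer loop
      vertex 0.00 29.00 0.00
      vertex 5.00 29.00 0.00
      vertex 0.00 0.00 0.00
    endloop
  endfacet
  facet normal 0.0000 0.0000 1.0000
    outer loop
      vertex 0.00 0.00 13.00
      vertex 20.00 0.00 13.00
      vertex 20.00 7.00 13.00
    endloop
  endfacet
  facet normal 0.0000 0.0000 1.0000
    outer loop
      vertex 0.00 0.00 13.00
      vertex 20.00 7.00 13.00
      vertex 5.00 7.00 13.00
    endloop
  endfacet
  facet normal 0.0000 0.0000 1.0000
    outer loop
      vertex 0.00 0.00 13.00
      vertex 5.00 7.00 13.00
      vertex 5.00 29.00 13.00
    endloop
  endfacet
  facet normal 0.0000 0.0000 1.0000
    outer loop
      vertex 0.00 0.00 13.00
      vertex 5.00 29.00 13.00
      vertex 0.00 29.00 13.00
    endloop
  endfacet
  facet normal 0.0000 -1.0000 0.0000
    outer loop
      vertex 0.00 0.00 0.00
      vertex 20.00 0.00 0.00
      vertex 20.00 0.00 13.00
    endloop
  endfacet
  facet normal 0.0000 -1.0000 0.0000
    outer loop
      vertex 0.00 0.00 0.00
      vertex 20.00 0.00 13.00
      vertex 0.00 0.00 13.00
    endloop
  endfacet
  facet normal 1.0000 0.0000 0.0000
    outer loop
      vertex 20.00 0.00 0.00
      vertex 20.00 7.00 0.00
      vertex 20.00 7.00 13.00
    endloop
  endfacet
  facet normal 1.0000 0.0000 0.0000
    outer loop
      vertex 20.00 0.00 0.00
      vertex 20.00 7.00 13.00
      vertex 20.00 0.00 13.00
    endloop
  endfacet
  facet normal 0.0000 1.0000 0.0000
    outer loop
      vertex 20.00 7.00 0.00
      vertex 5.00 7.00 0.00
      vertex 5.00 7.00 13.00
    endloop
  endfacet
  facet normal 0.0000 1.0000 0.0000
    outer loop
      vertex 20.00 7.00 0.00
      vertex 5.00 7.00 13.00
      vertex 20.00 7.00 13.00
    endloop
  endfacet
  facet normal 1.0000 0.0000 0.0000
    outer loop
      vertex 5.00 7.00 0.00
      vertex 5.00 29.00 0.00
      vertex 5.00 29.00 13.00
    endloop
  endfacet
  facet normal 1.0000 0.0000 0.0000
    outer loop
      vertex 5.00 7.00 0.00
      vertex 5.00 29.00 13.00
      vertex 5.00 7.00 13.00
    endloop
  endfacet
  facet normal 0.0000 1.0000 0.0000
    outer loop
      vertex 5.00 29.00 0.00
      vertex 0.00 29.00 0.00
      vertex 0.00 29.00 13.00
    endloop
  endfacet
  facet normal 0.0000 1.0000 0.0000
    outer loop
      vertex 5.00 29.00 0.00
      vertex 0.00 29.00 13.00
      vertex 5.00 29.00 13.00
    endloop
  endfacet
  facet normal -1.0000 0.0000 0.0000
    outer loop
      vertex 0.00 29.00 0.00
      vertex 0.00 0.00 0.00
      vertex 0.00 0.00 13.00
    endloop
  endfacet
  facet normal -1.0000 0.0000 0.0000
    outer loop
      vertex 0.00 29.00 0.00
      vertex 0.00 0.00 13.00
      vertex 0.00 29.00 13.00
    endloop
  endfacet
endsolid part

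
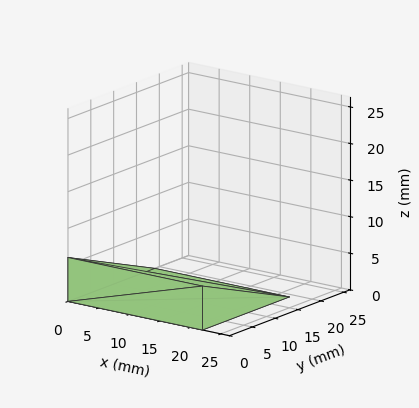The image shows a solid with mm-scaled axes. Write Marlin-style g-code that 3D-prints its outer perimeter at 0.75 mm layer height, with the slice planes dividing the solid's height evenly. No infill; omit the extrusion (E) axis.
Reading the render: the shape is a wedge (ramp): 22 × 19 mm base, rising to 6 mm along the y=0 edge and sloping linearly to z=0 at y=19 (dimensions read to the nearest mm from the axis ticks). For the g-code, the solid's height is divided into equal slices at the stated Δz and each level perimeter traced with G1 moves after a G0 lift.

; perimeter-only toolpath
G21 ; units = mm
G90 ; absolute positioning
G28 ; home
; layer 1
G0 Z0.75
G0 X0.00 Y0.00
G1 X22.00 Y0.00
G1 X22.00 Y16.62
G1 X0.00 Y16.62
G1 X0.00 Y0.00
; layer 2
G0 Z1.50
G0 X0.00 Y0.00
G1 X22.00 Y0.00
G1 X22.00 Y14.25
G1 X0.00 Y14.25
G1 X0.00 Y0.00
; layer 3
G0 Z2.25
G0 X0.00 Y0.00
G1 X22.00 Y0.00
G1 X22.00 Y11.88
G1 X0.00 Y11.88
G1 X0.00 Y0.00
; layer 4
G0 Z3.00
G0 X0.00 Y0.00
G1 X22.00 Y0.00
G1 X22.00 Y9.50
G1 X0.00 Y9.50
G1 X0.00 Y0.00
; layer 5
G0 Z3.75
G0 X0.00 Y0.00
G1 X22.00 Y0.00
G1 X22.00 Y7.12
G1 X0.00 Y7.12
G1 X0.00 Y0.00
; layer 6
G0 Z4.50
G0 X0.00 Y0.00
G1 X22.00 Y0.00
G1 X22.00 Y4.75
G1 X0.00 Y4.75
G1 X0.00 Y0.00
; layer 7
G0 Z5.25
G0 X0.00 Y0.00
G1 X22.00 Y0.00
G1 X22.00 Y2.38
G1 X0.00 Y2.38
G1 X0.00 Y0.00
M2 ; end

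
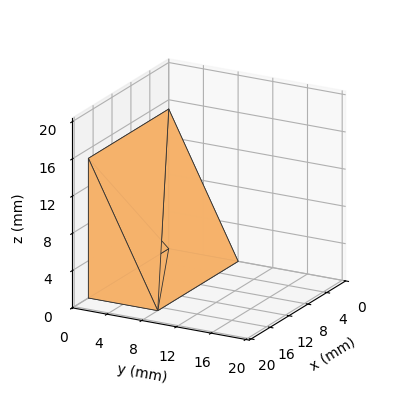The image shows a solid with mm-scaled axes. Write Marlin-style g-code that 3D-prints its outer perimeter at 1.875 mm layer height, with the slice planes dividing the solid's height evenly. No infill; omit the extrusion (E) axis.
Reading the render: the shape is a wedge (ramp): 17 × 8 mm base, rising to 15 mm along the y=0 edge and sloping linearly to z=0 at y=8 (dimensions read to the nearest mm from the axis ticks). For the g-code, the solid's height is divided into equal slices at the stated Δz and each level perimeter traced with G1 moves after a G0 lift.

; perimeter-only toolpath
G21 ; units = mm
G90 ; absolute positioning
G28 ; home
; layer 1
G0 Z1.875
G0 X0.000 Y0.000
G1 X17.000 Y0.000
G1 X17.000 Y7.000
G1 X0.000 Y7.000
G1 X0.000 Y0.000
; layer 2
G0 Z3.750
G0 X0.000 Y0.000
G1 X17.000 Y0.000
G1 X17.000 Y6.000
G1 X0.000 Y6.000
G1 X0.000 Y0.000
; layer 3
G0 Z5.625
G0 X0.000 Y0.000
G1 X17.000 Y0.000
G1 X17.000 Y5.000
G1 X0.000 Y5.000
G1 X0.000 Y0.000
; layer 4
G0 Z7.500
G0 X0.000 Y0.000
G1 X17.000 Y0.000
G1 X17.000 Y4.000
G1 X0.000 Y4.000
G1 X0.000 Y0.000
; layer 5
G0 Z9.375
G0 X0.000 Y0.000
G1 X17.000 Y0.000
G1 X17.000 Y3.000
G1 X0.000 Y3.000
G1 X0.000 Y0.000
; layer 6
G0 Z11.250
G0 X0.000 Y0.000
G1 X17.000 Y0.000
G1 X17.000 Y2.000
G1 X0.000 Y2.000
G1 X0.000 Y0.000
; layer 7
G0 Z13.125
G0 X0.000 Y0.000
G1 X17.000 Y0.000
G1 X17.000 Y1.000
G1 X0.000 Y1.000
G1 X0.000 Y0.000
M2 ; end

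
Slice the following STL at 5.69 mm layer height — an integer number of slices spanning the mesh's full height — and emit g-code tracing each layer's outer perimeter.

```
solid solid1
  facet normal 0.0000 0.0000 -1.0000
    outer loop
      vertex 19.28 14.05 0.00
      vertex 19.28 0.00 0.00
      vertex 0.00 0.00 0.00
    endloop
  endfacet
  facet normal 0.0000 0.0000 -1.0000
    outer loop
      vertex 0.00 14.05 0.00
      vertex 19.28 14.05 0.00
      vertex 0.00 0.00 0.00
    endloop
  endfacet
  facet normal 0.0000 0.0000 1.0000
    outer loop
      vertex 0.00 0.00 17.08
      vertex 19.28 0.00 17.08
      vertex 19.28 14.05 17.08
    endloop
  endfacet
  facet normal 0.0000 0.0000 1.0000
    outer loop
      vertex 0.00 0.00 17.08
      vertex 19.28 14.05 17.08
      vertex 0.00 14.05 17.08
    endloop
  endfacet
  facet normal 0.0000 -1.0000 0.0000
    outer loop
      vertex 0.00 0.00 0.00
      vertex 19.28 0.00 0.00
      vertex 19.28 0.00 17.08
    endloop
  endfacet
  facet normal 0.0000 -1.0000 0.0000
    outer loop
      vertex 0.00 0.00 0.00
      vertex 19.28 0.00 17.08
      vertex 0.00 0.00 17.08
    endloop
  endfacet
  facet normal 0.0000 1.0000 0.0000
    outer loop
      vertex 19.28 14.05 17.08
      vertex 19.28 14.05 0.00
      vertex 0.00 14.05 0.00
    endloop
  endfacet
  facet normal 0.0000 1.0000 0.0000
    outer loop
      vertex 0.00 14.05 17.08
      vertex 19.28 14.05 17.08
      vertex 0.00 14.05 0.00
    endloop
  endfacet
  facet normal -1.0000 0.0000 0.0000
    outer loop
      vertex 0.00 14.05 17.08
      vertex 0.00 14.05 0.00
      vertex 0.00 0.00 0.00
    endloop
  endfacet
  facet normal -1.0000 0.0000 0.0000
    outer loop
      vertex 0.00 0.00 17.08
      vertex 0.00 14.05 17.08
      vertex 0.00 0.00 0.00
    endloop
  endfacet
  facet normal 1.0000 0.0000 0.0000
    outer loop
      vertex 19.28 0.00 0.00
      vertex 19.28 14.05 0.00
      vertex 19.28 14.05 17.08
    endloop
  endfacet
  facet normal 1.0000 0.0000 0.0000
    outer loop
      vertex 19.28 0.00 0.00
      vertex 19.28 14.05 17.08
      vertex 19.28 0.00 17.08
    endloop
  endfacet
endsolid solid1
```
; perimeter-only toolpath
G21 ; units = mm
G90 ; absolute positioning
G28 ; home
; layer 1
G0 Z5.69
G0 X0.00 Y0.00
G1 X19.28 Y0.00
G1 X19.28 Y14.05
G1 X0.00 Y14.05
G1 X0.00 Y0.00
; layer 2
G0 Z11.39
G0 X0.00 Y0.00
G1 X19.28 Y0.00
G1 X19.28 Y14.05
G1 X0.00 Y14.05
G1 X0.00 Y0.00
; layer 3
G0 Z17.08
G0 X0.00 Y0.00
G1 X19.28 Y0.00
G1 X19.28 Y14.05
G1 X0.00 Y14.05
G1 X0.00 Y0.00
M2 ; end

The solid is a rectangular box, roughly 19.3 × 14.1 mm footprint and 17.1 mm tall. Slicing at Δz = 5.69 mm — 3 equal slices spanning the solid's height, so layer i sits at z = i·h/3 — gives 3 non-empty perimeters. Each is a 4-segment closed polygon; G0 lifts to the layer z and rapids to the start vertex, then G1 traces the edges.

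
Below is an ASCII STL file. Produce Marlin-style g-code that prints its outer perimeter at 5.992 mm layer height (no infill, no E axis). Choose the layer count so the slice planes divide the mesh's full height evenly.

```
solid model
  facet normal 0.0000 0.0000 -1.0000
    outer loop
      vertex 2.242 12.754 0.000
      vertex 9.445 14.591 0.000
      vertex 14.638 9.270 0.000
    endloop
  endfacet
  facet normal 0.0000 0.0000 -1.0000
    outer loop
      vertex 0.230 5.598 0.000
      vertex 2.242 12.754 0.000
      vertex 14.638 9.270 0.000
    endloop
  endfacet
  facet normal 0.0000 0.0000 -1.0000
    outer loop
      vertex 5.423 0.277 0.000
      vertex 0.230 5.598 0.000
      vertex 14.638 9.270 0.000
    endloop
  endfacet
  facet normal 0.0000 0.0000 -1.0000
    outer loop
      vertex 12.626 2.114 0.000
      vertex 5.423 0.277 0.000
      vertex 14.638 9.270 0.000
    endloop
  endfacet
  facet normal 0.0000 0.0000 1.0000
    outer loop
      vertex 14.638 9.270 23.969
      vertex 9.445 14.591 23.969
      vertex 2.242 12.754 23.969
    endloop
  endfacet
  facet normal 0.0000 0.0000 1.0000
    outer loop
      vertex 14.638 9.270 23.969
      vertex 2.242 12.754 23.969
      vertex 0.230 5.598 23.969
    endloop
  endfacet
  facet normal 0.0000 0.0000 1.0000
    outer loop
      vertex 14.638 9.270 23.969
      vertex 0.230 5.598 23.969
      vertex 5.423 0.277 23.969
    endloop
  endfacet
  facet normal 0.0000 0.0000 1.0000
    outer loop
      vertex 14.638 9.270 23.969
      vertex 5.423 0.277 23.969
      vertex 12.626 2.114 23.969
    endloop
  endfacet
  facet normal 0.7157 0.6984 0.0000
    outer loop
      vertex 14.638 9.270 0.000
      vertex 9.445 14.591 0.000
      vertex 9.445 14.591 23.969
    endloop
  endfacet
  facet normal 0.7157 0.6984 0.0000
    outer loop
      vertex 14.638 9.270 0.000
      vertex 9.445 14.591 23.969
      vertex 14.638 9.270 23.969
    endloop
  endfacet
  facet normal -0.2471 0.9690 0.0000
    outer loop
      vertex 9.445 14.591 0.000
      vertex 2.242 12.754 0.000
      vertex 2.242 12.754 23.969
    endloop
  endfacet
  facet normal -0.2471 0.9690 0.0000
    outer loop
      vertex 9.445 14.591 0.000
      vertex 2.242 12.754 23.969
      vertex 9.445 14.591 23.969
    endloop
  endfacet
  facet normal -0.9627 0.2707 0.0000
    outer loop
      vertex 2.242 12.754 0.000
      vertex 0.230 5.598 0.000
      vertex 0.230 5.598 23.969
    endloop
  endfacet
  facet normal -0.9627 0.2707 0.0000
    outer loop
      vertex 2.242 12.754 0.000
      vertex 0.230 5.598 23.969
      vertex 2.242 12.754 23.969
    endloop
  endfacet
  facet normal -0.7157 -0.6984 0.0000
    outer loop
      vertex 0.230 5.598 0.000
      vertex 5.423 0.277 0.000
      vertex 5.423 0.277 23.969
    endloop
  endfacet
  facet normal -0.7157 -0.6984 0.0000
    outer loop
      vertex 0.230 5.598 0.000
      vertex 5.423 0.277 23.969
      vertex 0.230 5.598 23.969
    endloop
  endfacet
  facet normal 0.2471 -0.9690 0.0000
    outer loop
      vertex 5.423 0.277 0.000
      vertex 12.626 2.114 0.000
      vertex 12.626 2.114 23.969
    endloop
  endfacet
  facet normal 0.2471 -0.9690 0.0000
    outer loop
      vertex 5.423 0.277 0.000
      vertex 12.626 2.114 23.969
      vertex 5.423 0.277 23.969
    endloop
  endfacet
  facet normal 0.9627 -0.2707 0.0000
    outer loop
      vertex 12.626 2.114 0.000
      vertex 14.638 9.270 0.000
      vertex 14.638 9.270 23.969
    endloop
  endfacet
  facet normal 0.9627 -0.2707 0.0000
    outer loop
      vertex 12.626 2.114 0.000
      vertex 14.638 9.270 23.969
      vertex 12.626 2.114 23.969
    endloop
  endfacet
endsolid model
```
; perimeter-only toolpath
G21 ; units = mm
G90 ; absolute positioning
G28 ; home
; layer 1
G0 Z5.992
G0 X14.638 Y9.270
G1 X9.445 Y14.591
G1 X2.242 Y12.754
G1 X0.230 Y5.598
G1 X5.423 Y0.277
G1 X12.626 Y2.114
G1 X14.638 Y9.270
; layer 2
G0 Z11.985
G0 X14.638 Y9.270
G1 X9.445 Y14.591
G1 X2.242 Y12.754
G1 X0.230 Y5.598
G1 X5.423 Y0.277
G1 X12.626 Y2.114
G1 X14.638 Y9.270
; layer 3
G0 Z17.977
G0 X14.638 Y9.270
G1 X9.445 Y14.591
G1 X2.242 Y12.754
G1 X0.230 Y5.598
G1 X5.423 Y0.277
G1 X12.626 Y2.114
G1 X14.638 Y9.270
; layer 4
G0 Z23.969
G0 X14.638 Y9.270
G1 X9.445 Y14.591
G1 X2.242 Y12.754
G1 X0.230 Y5.598
G1 X5.423 Y0.277
G1 X12.626 Y2.114
G1 X14.638 Y9.270
M2 ; end

The solid is a regular 6-sided prism (a cylinder approximated with 6 flat sides), circumscribed radius ≈ 7.43 mm, height ≈ 24 mm. Slicing at Δz = 5.992 mm — 4 equal slices spanning the solid's height, so layer i sits at z = i·h/4 — gives 4 non-empty perimeters. Each is a 6-segment closed polygon; G0 lifts to the layer z and rapids to the start vertex, then G1 traces the edges.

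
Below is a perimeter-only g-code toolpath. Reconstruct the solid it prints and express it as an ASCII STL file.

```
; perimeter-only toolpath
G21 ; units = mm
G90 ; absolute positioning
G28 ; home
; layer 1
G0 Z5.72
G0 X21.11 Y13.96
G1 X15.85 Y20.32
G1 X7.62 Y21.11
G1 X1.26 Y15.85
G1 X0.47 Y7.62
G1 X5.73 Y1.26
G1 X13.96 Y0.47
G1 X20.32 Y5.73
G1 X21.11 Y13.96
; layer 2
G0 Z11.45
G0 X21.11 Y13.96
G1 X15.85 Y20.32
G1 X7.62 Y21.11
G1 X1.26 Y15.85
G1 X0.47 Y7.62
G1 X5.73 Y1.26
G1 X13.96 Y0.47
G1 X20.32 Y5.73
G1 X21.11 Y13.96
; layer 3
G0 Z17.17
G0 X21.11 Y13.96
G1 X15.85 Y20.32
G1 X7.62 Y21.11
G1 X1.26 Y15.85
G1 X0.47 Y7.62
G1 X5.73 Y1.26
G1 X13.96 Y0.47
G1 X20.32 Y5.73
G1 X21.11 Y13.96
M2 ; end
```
solid part
  facet normal 0.0000 0.0000 -1.0000
    outer loop
      vertex 7.62 21.11 0.00
      vertex 15.85 20.32 0.00
      vertex 21.11 13.96 0.00
    endloop
  endfacet
  facet normal 0.0000 0.0000 -1.0000
    outer loop
      vertex 1.26 15.85 0.00
      vertex 7.62 21.11 0.00
      vertex 21.11 13.96 0.00
    endloop
  endfacet
  facet normal 0.0000 0.0000 -1.0000
    outer loop
      vertex 0.47 7.62 0.00
      vertex 1.26 15.85 0.00
      vertex 21.11 13.96 0.00
    endloop
  endfacet
  facet normal 0.0000 0.0000 -1.0000
    outer loop
      vertex 5.73 1.26 0.00
      vertex 0.47 7.62 0.00
      vertex 21.11 13.96 0.00
    endloop
  endfacet
  facet normal 0.0000 0.0000 -1.0000
    outer loop
      vertex 13.96 0.47 0.00
      vertex 5.73 1.26 0.00
      vertex 21.11 13.96 0.00
    endloop
  endfacet
  facet normal 0.0000 0.0000 -1.0000
    outer loop
      vertex 20.32 5.73 0.00
      vertex 13.96 0.47 0.00
      vertex 21.11 13.96 0.00
    endloop
  endfacet
  facet normal 0.0000 0.0000 1.0000
    outer loop
      vertex 21.11 13.96 17.17
      vertex 15.85 20.32 17.17
      vertex 7.62 21.11 17.17
    endloop
  endfacet
  facet normal 0.0000 0.0000 1.0000
    outer loop
      vertex 21.11 13.96 17.17
      vertex 7.62 21.11 17.17
      vertex 1.26 15.85 17.17
    endloop
  endfacet
  facet normal 0.0000 0.0000 1.0000
    outer loop
      vertex 21.11 13.96 17.17
      vertex 1.26 15.85 17.17
      vertex 0.47 7.62 17.17
    endloop
  endfacet
  facet normal 0.0000 0.0000 1.0000
    outer loop
      vertex 21.11 13.96 17.17
      vertex 0.47 7.62 17.17
      vertex 5.73 1.26 17.17
    endloop
  endfacet
  facet normal 0.0000 0.0000 1.0000
    outer loop
      vertex 21.11 13.96 17.17
      vertex 5.73 1.26 17.17
      vertex 13.96 0.47 17.17
    endloop
  endfacet
  facet normal 0.0000 0.0000 1.0000
    outer loop
      vertex 21.11 13.96 17.17
      vertex 13.96 0.47 17.17
      vertex 20.32 5.73 17.17
    endloop
  endfacet
  facet normal 0.7706 0.6373 0.0000
    outer loop
      vertex 21.11 13.96 0.00
      vertex 15.85 20.32 0.00
      vertex 15.85 20.32 17.17
    endloop
  endfacet
  facet normal 0.7706 0.6373 0.0000
    outer loop
      vertex 21.11 13.96 0.00
      vertex 15.85 20.32 17.17
      vertex 21.11 13.96 17.17
    endloop
  endfacet
  facet normal 0.0956 0.9954 0.0000
    outer loop
      vertex 15.85 20.32 0.00
      vertex 7.62 21.11 0.00
      vertex 7.62 21.11 17.17
    endloop
  endfacet
  facet normal 0.0956 0.9954 0.0000
    outer loop
      vertex 15.85 20.32 0.00
      vertex 7.62 21.11 17.17
      vertex 15.85 20.32 17.17
    endloop
  endfacet
  facet normal -0.6373 0.7706 0.0000
    outer loop
      vertex 7.62 21.11 0.00
      vertex 1.26 15.85 0.00
      vertex 1.26 15.85 17.17
    endloop
  endfacet
  facet normal -0.6373 0.7706 0.0000
    outer loop
      vertex 7.62 21.11 0.00
      vertex 1.26 15.85 17.17
      vertex 7.62 21.11 17.17
    endloop
  endfacet
  facet normal -0.9954 0.0956 0.0000
    outer loop
      vertex 1.26 15.85 0.00
      vertex 0.47 7.62 0.00
      vertex 0.47 7.62 17.17
    endloop
  endfacet
  facet normal -0.9954 0.0956 0.0000
    outer loop
      vertex 1.26 15.85 0.00
      vertex 0.47 7.62 17.17
      vertex 1.26 15.85 17.17
    endloop
  endfacet
  facet normal -0.7706 -0.6373 0.0000
    outer loop
      vertex 0.47 7.62 0.00
      vertex 5.73 1.26 0.00
      vertex 5.73 1.26 17.17
    endloop
  endfacet
  facet normal -0.7706 -0.6373 0.0000
    outer loop
      vertex 0.47 7.62 0.00
      vertex 5.73 1.26 17.17
      vertex 0.47 7.62 17.17
    endloop
  endfacet
  facet normal -0.0956 -0.9954 0.0000
    outer loop
      vertex 5.73 1.26 0.00
      vertex 13.96 0.47 0.00
      vertex 13.96 0.47 17.17
    endloop
  endfacet
  facet normal -0.0956 -0.9954 0.0000
    outer loop
      vertex 5.73 1.26 0.00
      vertex 13.96 0.47 17.17
      vertex 5.73 1.26 17.17
    endloop
  endfacet
  facet normal 0.6373 -0.7706 0.0000
    outer loop
      vertex 13.96 0.47 0.00
      vertex 20.32 5.73 0.00
      vertex 20.32 5.73 17.17
    endloop
  endfacet
  facet normal 0.6373 -0.7706 0.0000
    outer loop
      vertex 13.96 0.47 0.00
      vertex 20.32 5.73 17.17
      vertex 13.96 0.47 17.17
    endloop
  endfacet
  facet normal 0.9954 -0.0956 0.0000
    outer loop
      vertex 20.32 5.73 0.00
      vertex 21.11 13.96 0.00
      vertex 21.11 13.96 17.17
    endloop
  endfacet
  facet normal 0.9954 -0.0956 0.0000
    outer loop
      vertex 20.32 5.73 0.00
      vertex 21.11 13.96 17.17
      vertex 20.32 5.73 17.17
    endloop
  endfacet
endsolid part

The G0 Z moves step by Δz≈5.72 mm. Every layer's G1 loop is the same polygon, so the solid is a straight extrusion of it from z=0 to z≈17.2. Closing with flat bottom and top caps and triangulating gives 28 facets — a regular 8-sided prism (a cylinder approximated with 8 flat sides), circumscribed radius ≈ 10.8 mm, height ≈ 17.2 mm.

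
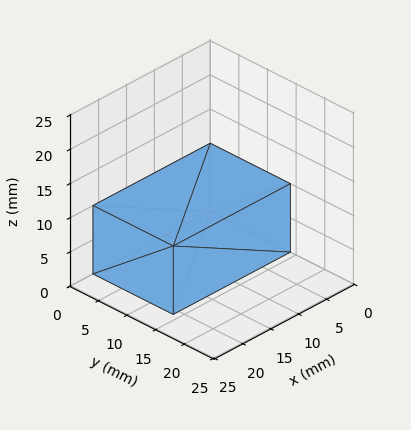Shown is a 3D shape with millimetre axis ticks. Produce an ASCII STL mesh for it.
Reading the render: the shape is a rectangular box, roughly 21 × 14 mm footprint and 10 mm tall (dimensions read to the nearest mm from the axis ticks). For the STL, each face is triangulated and given an outward normal.

solid part
  facet normal 0.0000 0.0000 -1.0000
    outer loop
      vertex 21.00 14.00 0.00
      vertex 21.00 0.00 0.00
      vertex 0.00 0.00 0.00
    endloop
  endfacet
  facet normal 0.0000 0.0000 -1.0000
    outer loop
      vertex 0.00 14.00 0.00
      vertex 21.00 14.00 0.00
      vertex 0.00 0.00 0.00
    endloop
  endfacet
  facet normal 0.0000 0.0000 1.0000
    outer loop
      vertex 0.00 0.00 10.00
      vertex 21.00 0.00 10.00
      vertex 21.00 14.00 10.00
    endloop
  endfacet
  facet normal 0.0000 0.0000 1.0000
    outer loop
      vertex 0.00 0.00 10.00
      vertex 21.00 14.00 10.00
      vertex 0.00 14.00 10.00
    endloop
  endfacet
  facet normal 0.0000 -1.0000 0.0000
    outer loop
      vertex 0.00 0.00 0.00
      vertex 21.00 0.00 0.00
      vertex 21.00 0.00 10.00
    endloop
  endfacet
  facet normal 0.0000 -1.0000 0.0000
    outer loop
      vertex 0.00 0.00 0.00
      vertex 21.00 0.00 10.00
      vertex 0.00 0.00 10.00
    endloop
  endfacet
  facet normal 0.0000 1.0000 0.0000
    outer loop
      vertex 21.00 14.00 10.00
      vertex 21.00 14.00 0.00
      vertex 0.00 14.00 0.00
    endloop
  endfacet
  facet normal 0.0000 1.0000 0.0000
    outer loop
      vertex 0.00 14.00 10.00
      vertex 21.00 14.00 10.00
      vertex 0.00 14.00 0.00
    endloop
  endfacet
  facet normal -1.0000 0.0000 0.0000
    outer loop
      vertex 0.00 14.00 10.00
      vertex 0.00 14.00 0.00
      vertex 0.00 0.00 0.00
    endloop
  endfacet
  facet normal -1.0000 0.0000 0.0000
    outer loop
      vertex 0.00 0.00 10.00
      vertex 0.00 14.00 10.00
      vertex 0.00 0.00 0.00
    endloop
  endfacet
  facet normal 1.0000 0.0000 0.0000
    outer loop
      vertex 21.00 0.00 0.00
      vertex 21.00 14.00 0.00
      vertex 21.00 14.00 10.00
    endloop
  endfacet
  facet normal 1.0000 0.0000 0.0000
    outer loop
      vertex 21.00 0.00 0.00
      vertex 21.00 14.00 10.00
      vertex 21.00 0.00 10.00
    endloop
  endfacet
endsolid part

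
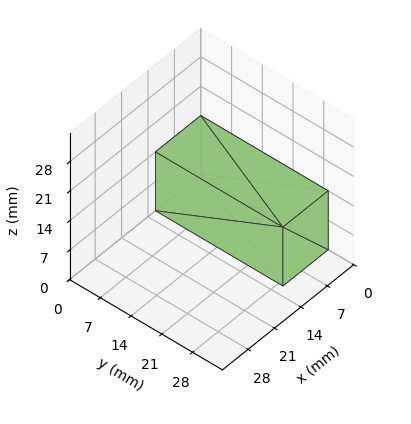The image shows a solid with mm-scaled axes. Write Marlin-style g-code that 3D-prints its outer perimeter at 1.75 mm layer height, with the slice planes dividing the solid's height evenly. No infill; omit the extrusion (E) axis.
Reading the render: the shape is a rectangular box, roughly 12 × 29 mm footprint and 14 mm tall (dimensions read to the nearest mm from the axis ticks). For the g-code, the solid's height is divided into equal slices at the stated Δz and each level perimeter traced with G1 moves after a G0 lift.

; perimeter-only toolpath
G21 ; units = mm
G90 ; absolute positioning
G28 ; home
; layer 1
G0 Z1.75
G0 X0.00 Y0.00
G1 X12.00 Y0.00
G1 X12.00 Y29.00
G1 X0.00 Y29.00
G1 X0.00 Y0.00
; layer 2
G0 Z3.50
G0 X0.00 Y0.00
G1 X12.00 Y0.00
G1 X12.00 Y29.00
G1 X0.00 Y29.00
G1 X0.00 Y0.00
; layer 3
G0 Z5.25
G0 X0.00 Y0.00
G1 X12.00 Y0.00
G1 X12.00 Y29.00
G1 X0.00 Y29.00
G1 X0.00 Y0.00
; layer 4
G0 Z7.00
G0 X0.00 Y0.00
G1 X12.00 Y0.00
G1 X12.00 Y29.00
G1 X0.00 Y29.00
G1 X0.00 Y0.00
; layer 5
G0 Z8.75
G0 X0.00 Y0.00
G1 X12.00 Y0.00
G1 X12.00 Y29.00
G1 X0.00 Y29.00
G1 X0.00 Y0.00
; layer 6
G0 Z10.50
G0 X0.00 Y0.00
G1 X12.00 Y0.00
G1 X12.00 Y29.00
G1 X0.00 Y29.00
G1 X0.00 Y0.00
; layer 7
G0 Z12.25
G0 X0.00 Y0.00
G1 X12.00 Y0.00
G1 X12.00 Y29.00
G1 X0.00 Y29.00
G1 X0.00 Y0.00
; layer 8
G0 Z14.00
G0 X0.00 Y0.00
G1 X12.00 Y0.00
G1 X12.00 Y29.00
G1 X0.00 Y29.00
G1 X0.00 Y0.00
M2 ; end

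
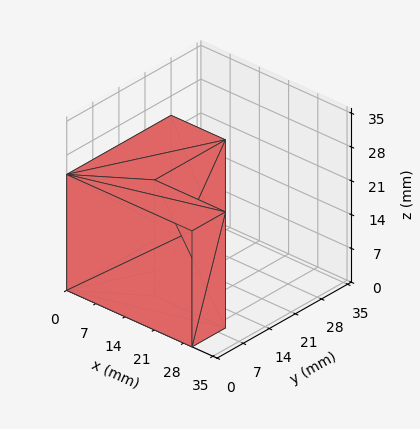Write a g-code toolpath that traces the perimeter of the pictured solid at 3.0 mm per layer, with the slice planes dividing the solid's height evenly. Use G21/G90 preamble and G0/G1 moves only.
Reading the render: the shape is an L-shaped prism: outer 30 × 28 mm, arm thicknesses ≈ 9 mm (horizontal) and 13 mm (vertical), extruded 24 mm in z (dimensions read to the nearest mm from the axis ticks). For the g-code, the solid's height is divided into equal slices at the stated Δz and each level perimeter traced with G1 moves after a G0 lift.

; perimeter-only toolpath
G21 ; units = mm
G90 ; absolute positioning
G28 ; home
; layer 1
G0 Z3.0
G0 X0.0 Y0.0
G1 X30.0 Y0.0
G1 X30.0 Y9.0
G1 X13.0 Y9.0
G1 X13.0 Y28.0
G1 X0.0 Y28.0
G1 X0.0 Y0.0
; layer 2
G0 Z6.0
G0 X0.0 Y0.0
G1 X30.0 Y0.0
G1 X30.0 Y9.0
G1 X13.0 Y9.0
G1 X13.0 Y28.0
G1 X0.0 Y28.0
G1 X0.0 Y0.0
; layer 3
G0 Z9.0
G0 X0.0 Y0.0
G1 X30.0 Y0.0
G1 X30.0 Y9.0
G1 X13.0 Y9.0
G1 X13.0 Y28.0
G1 X0.0 Y28.0
G1 X0.0 Y0.0
; layer 4
G0 Z12.0
G0 X0.0 Y0.0
G1 X30.0 Y0.0
G1 X30.0 Y9.0
G1 X13.0 Y9.0
G1 X13.0 Y28.0
G1 X0.0 Y28.0
G1 X0.0 Y0.0
; layer 5
G0 Z15.0
G0 X0.0 Y0.0
G1 X30.0 Y0.0
G1 X30.0 Y9.0
G1 X13.0 Y9.0
G1 X13.0 Y28.0
G1 X0.0 Y28.0
G1 X0.0 Y0.0
; layer 6
G0 Z18.0
G0 X0.0 Y0.0
G1 X30.0 Y0.0
G1 X30.0 Y9.0
G1 X13.0 Y9.0
G1 X13.0 Y28.0
G1 X0.0 Y28.0
G1 X0.0 Y0.0
; layer 7
G0 Z21.0
G0 X0.0 Y0.0
G1 X30.0 Y0.0
G1 X30.0 Y9.0
G1 X13.0 Y9.0
G1 X13.0 Y28.0
G1 X0.0 Y28.0
G1 X0.0 Y0.0
; layer 8
G0 Z24.0
G0 X0.0 Y0.0
G1 X30.0 Y0.0
G1 X30.0 Y9.0
G1 X13.0 Y9.0
G1 X13.0 Y28.0
G1 X0.0 Y28.0
G1 X0.0 Y0.0
M2 ; end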